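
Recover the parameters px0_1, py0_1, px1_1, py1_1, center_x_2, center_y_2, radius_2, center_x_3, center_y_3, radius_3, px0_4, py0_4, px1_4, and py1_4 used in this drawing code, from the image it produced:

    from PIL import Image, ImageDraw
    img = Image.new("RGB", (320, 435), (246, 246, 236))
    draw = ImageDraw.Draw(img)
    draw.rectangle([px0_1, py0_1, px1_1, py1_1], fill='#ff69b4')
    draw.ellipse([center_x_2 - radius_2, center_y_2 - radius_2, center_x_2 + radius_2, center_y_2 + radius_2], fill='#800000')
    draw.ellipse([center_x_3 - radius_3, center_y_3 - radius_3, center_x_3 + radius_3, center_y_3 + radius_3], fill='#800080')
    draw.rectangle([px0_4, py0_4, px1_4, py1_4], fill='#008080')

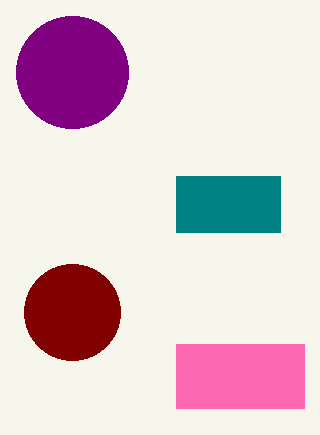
px0_1 = 176
py0_1 = 344
px1_1 = 304
py1_1 = 408
center_x_2 = 72
center_y_2 = 312
radius_2 = 48
center_x_3 = 72
center_y_3 = 72
radius_3 = 56
px0_4 = 176
py0_4 = 176
px1_4 = 280
py1_4 = 232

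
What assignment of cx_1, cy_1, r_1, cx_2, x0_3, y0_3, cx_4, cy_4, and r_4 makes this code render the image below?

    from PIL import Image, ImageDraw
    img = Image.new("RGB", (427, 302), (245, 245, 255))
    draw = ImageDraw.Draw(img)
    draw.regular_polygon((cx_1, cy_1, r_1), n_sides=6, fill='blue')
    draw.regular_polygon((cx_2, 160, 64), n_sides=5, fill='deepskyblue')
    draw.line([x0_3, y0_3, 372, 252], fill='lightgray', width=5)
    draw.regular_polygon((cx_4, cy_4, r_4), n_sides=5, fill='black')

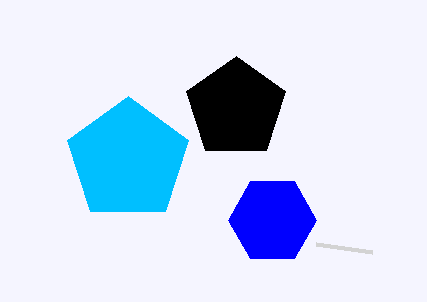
cx_1 = 272, cy_1 = 220, r_1 = 44, cx_2 = 128, x0_3 = 316, y0_3 = 244, cx_4 = 236, cy_4 = 108, r_4 = 52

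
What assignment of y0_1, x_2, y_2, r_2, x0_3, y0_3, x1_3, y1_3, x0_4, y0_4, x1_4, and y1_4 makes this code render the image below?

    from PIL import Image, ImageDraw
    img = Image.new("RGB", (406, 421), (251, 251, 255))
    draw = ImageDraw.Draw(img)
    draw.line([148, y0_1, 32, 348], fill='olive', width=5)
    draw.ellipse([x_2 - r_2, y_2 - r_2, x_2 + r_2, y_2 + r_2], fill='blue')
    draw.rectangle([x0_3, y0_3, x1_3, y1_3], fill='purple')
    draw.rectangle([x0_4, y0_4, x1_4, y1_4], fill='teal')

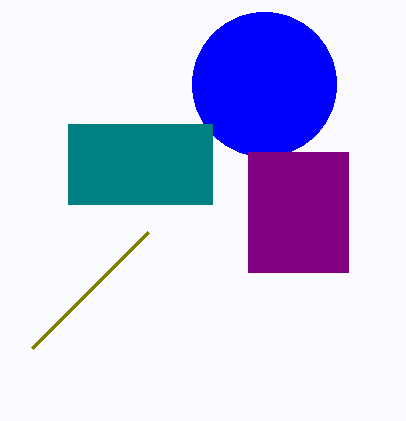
y0_1 = 232; x_2 = 264; y_2 = 84; r_2 = 72; x0_3 = 248; y0_3 = 152; x1_3 = 348; y1_3 = 272; x0_4 = 68; y0_4 = 124; x1_4 = 212; y1_4 = 204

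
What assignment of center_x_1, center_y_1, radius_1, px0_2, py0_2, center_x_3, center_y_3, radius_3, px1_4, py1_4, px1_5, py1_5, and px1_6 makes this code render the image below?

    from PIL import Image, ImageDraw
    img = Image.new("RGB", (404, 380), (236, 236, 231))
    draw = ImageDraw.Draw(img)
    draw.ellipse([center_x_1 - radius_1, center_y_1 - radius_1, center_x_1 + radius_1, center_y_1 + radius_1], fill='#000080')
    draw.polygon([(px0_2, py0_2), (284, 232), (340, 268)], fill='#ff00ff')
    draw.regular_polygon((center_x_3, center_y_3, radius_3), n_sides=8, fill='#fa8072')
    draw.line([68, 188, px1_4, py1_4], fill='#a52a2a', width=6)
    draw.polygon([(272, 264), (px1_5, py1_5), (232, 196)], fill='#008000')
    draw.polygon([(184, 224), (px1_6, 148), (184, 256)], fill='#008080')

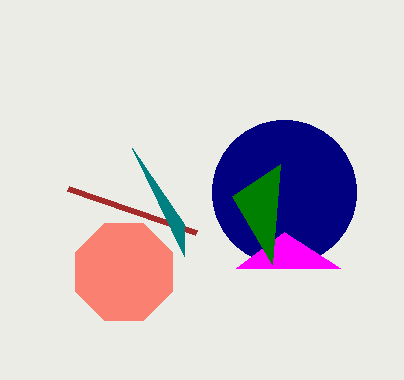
center_x_1 = 284; center_y_1 = 192; radius_1 = 72; px0_2 = 236; py0_2 = 268; center_x_3 = 124; center_y_3 = 272; radius_3 = 52; px1_4 = 196; py1_4 = 232; px1_5 = 280; py1_5 = 164; px1_6 = 132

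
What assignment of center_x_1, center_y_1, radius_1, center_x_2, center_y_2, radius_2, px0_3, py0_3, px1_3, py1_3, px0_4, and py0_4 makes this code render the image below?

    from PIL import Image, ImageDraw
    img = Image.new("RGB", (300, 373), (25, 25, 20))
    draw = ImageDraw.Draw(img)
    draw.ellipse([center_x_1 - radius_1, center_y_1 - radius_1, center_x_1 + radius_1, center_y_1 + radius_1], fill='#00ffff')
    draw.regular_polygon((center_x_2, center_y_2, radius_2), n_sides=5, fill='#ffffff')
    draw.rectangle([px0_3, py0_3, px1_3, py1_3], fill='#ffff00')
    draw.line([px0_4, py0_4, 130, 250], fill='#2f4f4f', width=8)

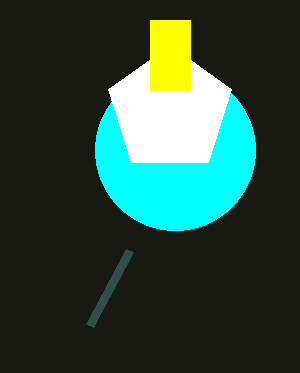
center_x_1 = 175, center_y_1 = 150, radius_1 = 80, center_x_2 = 170, center_y_2 = 110, radius_2 = 65, px0_3 = 150, py0_3 = 20, px1_3 = 190, py1_3 = 90, px0_4 = 90, py0_4 = 325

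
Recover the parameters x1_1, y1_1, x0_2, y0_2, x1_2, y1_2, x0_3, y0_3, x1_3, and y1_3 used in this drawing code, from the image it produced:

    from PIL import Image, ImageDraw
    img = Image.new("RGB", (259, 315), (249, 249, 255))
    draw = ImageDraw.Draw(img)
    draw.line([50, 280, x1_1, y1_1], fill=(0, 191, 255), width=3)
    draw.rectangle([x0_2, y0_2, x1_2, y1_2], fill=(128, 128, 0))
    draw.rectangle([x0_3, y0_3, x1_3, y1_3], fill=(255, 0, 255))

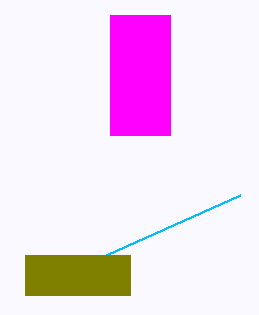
x1_1 = 240; y1_1 = 195; x0_2 = 25; y0_2 = 255; x1_2 = 130; y1_2 = 295; x0_3 = 110; y0_3 = 15; x1_3 = 170; y1_3 = 135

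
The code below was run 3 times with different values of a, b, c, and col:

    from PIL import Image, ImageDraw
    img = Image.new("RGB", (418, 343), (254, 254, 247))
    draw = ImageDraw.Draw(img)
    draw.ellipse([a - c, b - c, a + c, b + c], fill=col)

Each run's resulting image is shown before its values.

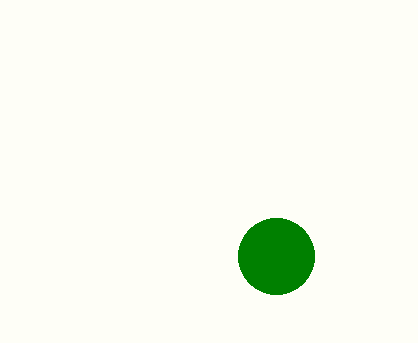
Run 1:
a = 276; b = 256; c = 38; col = 'green'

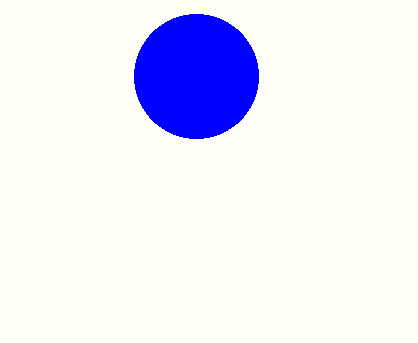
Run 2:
a = 196, b = 76, c = 62, col = 'blue'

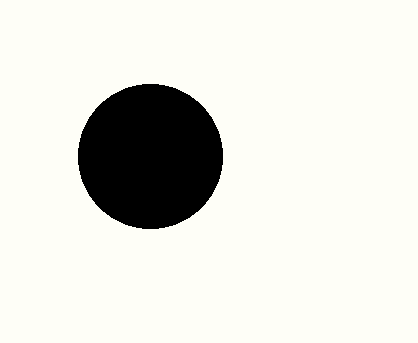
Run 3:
a = 150, b = 156, c = 72, col = 'black'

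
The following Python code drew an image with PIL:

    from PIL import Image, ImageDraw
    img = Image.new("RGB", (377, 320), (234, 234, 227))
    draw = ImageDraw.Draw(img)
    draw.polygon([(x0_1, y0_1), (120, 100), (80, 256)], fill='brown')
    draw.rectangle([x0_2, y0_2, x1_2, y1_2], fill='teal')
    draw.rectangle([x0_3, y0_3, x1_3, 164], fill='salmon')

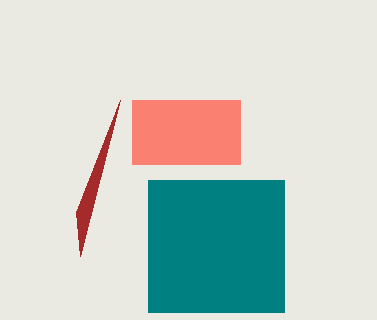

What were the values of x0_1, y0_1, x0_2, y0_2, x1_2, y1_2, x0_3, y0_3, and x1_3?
x0_1 = 76
y0_1 = 212
x0_2 = 148
y0_2 = 180
x1_2 = 284
y1_2 = 312
x0_3 = 132
y0_3 = 100
x1_3 = 240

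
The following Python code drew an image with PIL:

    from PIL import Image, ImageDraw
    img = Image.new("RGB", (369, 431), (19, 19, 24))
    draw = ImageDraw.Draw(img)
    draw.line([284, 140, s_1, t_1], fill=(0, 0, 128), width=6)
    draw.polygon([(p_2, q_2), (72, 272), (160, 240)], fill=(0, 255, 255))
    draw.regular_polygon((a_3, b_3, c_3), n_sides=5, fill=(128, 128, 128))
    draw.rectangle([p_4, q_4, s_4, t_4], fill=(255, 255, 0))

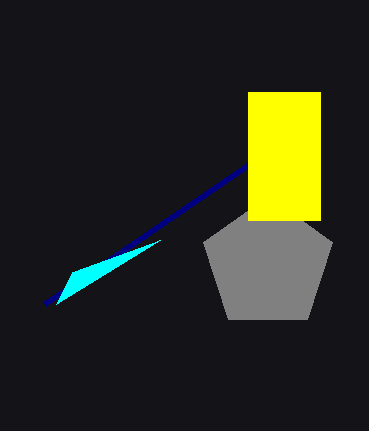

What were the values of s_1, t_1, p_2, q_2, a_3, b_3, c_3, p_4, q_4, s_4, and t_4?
s_1 = 44, t_1 = 304, p_2 = 56, q_2 = 304, a_3 = 268, b_3 = 264, c_3 = 68, p_4 = 248, q_4 = 92, s_4 = 320, t_4 = 220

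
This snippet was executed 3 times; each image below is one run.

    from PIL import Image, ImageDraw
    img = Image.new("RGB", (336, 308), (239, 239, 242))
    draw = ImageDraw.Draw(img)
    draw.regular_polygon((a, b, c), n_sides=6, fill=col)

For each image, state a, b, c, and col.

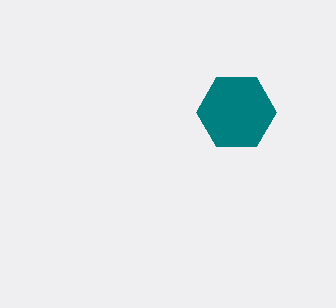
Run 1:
a = 236; b = 112; c = 40; col = 'teal'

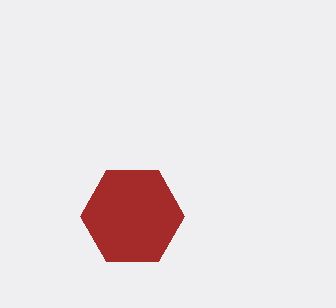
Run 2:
a = 132; b = 216; c = 52; col = 'brown'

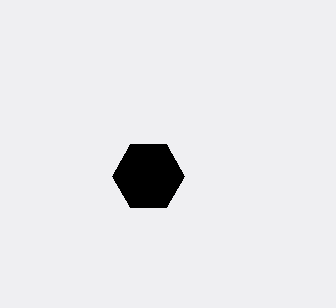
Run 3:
a = 148; b = 176; c = 36; col = 'black'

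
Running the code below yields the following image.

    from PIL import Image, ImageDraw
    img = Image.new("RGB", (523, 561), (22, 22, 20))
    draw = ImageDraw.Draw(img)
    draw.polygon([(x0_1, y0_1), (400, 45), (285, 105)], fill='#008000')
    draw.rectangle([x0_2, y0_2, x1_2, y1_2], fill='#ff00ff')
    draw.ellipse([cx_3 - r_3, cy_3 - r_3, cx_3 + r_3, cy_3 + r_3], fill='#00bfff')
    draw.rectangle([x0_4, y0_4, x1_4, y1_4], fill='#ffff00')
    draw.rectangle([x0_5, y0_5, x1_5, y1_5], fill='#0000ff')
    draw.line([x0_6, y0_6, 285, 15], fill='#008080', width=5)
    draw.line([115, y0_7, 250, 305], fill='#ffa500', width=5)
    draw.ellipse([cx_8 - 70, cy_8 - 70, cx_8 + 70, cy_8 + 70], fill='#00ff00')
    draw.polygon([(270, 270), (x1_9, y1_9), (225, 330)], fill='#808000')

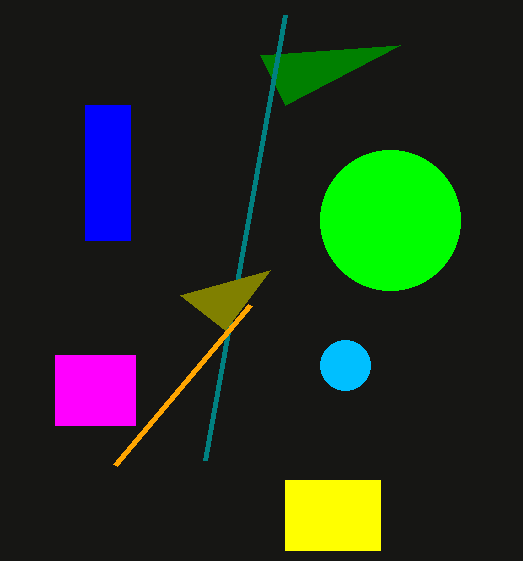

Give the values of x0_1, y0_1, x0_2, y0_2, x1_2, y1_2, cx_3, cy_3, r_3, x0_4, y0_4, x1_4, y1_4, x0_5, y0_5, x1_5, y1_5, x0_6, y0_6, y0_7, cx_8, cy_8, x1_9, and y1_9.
x0_1 = 260, y0_1 = 55, x0_2 = 55, y0_2 = 355, x1_2 = 135, y1_2 = 425, cx_3 = 345, cy_3 = 365, r_3 = 25, x0_4 = 285, y0_4 = 480, x1_4 = 380, y1_4 = 550, x0_5 = 85, y0_5 = 105, x1_5 = 130, y1_5 = 240, x0_6 = 205, y0_6 = 460, y0_7 = 465, cx_8 = 390, cy_8 = 220, x1_9 = 180, y1_9 = 295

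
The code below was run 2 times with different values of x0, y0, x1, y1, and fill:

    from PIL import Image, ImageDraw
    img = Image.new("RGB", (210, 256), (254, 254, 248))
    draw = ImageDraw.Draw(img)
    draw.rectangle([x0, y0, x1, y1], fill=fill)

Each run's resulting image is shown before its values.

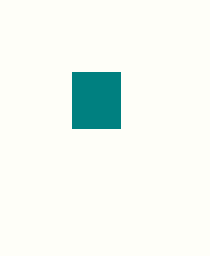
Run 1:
x0 = 72; y0 = 72; x1 = 120; y1 = 128; fill = 'teal'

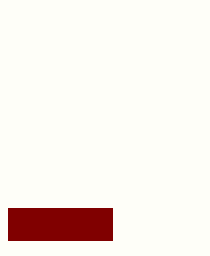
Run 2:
x0 = 8
y0 = 208
x1 = 112
y1 = 240
fill = 'maroon'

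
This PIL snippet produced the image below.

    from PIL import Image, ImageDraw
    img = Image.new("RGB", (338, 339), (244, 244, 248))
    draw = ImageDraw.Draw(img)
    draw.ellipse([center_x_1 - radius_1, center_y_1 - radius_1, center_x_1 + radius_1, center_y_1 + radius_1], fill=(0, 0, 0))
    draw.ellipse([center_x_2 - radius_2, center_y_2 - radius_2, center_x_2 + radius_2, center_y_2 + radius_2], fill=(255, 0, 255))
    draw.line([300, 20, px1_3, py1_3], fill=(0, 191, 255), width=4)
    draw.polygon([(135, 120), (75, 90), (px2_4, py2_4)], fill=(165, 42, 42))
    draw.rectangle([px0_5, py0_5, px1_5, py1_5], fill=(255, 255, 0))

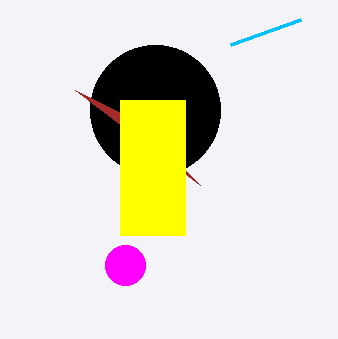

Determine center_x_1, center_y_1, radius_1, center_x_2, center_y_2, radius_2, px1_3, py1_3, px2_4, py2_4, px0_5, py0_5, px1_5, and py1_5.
center_x_1 = 155, center_y_1 = 110, radius_1 = 65, center_x_2 = 125, center_y_2 = 265, radius_2 = 20, px1_3 = 230, py1_3 = 45, px2_4 = 200, py2_4 = 185, px0_5 = 120, py0_5 = 100, px1_5 = 185, py1_5 = 235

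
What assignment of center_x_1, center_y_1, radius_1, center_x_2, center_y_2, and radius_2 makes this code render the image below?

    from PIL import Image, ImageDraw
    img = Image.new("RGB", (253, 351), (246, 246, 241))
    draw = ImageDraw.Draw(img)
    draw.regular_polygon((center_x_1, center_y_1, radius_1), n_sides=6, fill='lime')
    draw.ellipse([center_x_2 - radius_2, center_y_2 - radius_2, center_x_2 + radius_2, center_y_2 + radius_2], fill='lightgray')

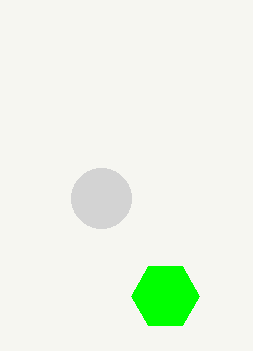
center_x_1 = 165, center_y_1 = 296, radius_1 = 34, center_x_2 = 101, center_y_2 = 198, radius_2 = 30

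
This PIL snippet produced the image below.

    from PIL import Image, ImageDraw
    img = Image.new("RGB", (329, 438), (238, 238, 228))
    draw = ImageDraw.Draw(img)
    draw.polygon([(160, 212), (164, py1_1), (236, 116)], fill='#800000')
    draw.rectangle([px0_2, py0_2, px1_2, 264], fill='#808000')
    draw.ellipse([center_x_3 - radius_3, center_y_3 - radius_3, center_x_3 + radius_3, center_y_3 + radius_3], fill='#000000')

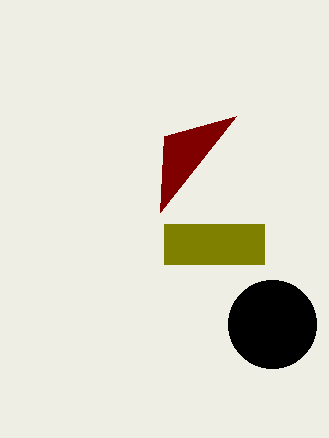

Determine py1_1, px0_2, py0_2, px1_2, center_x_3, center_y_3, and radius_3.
py1_1 = 136; px0_2 = 164; py0_2 = 224; px1_2 = 264; center_x_3 = 272; center_y_3 = 324; radius_3 = 44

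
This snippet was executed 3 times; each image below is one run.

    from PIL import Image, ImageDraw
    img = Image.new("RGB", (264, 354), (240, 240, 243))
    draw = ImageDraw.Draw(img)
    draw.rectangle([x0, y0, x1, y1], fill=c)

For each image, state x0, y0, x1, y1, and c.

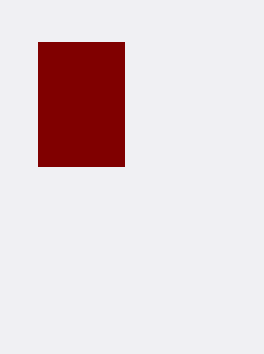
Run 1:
x0 = 38, y0 = 42, x1 = 124, y1 = 166, c = 'maroon'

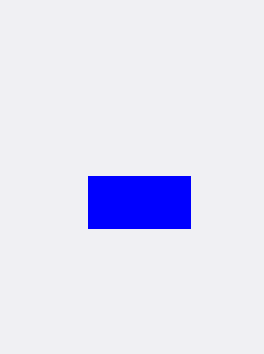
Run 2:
x0 = 88
y0 = 176
x1 = 190
y1 = 228
c = 'blue'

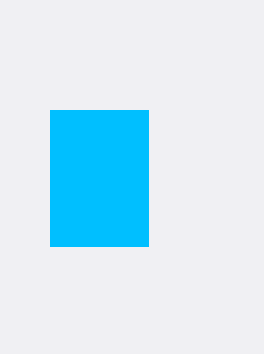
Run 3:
x0 = 50, y0 = 110, x1 = 148, y1 = 246, c = 'deepskyblue'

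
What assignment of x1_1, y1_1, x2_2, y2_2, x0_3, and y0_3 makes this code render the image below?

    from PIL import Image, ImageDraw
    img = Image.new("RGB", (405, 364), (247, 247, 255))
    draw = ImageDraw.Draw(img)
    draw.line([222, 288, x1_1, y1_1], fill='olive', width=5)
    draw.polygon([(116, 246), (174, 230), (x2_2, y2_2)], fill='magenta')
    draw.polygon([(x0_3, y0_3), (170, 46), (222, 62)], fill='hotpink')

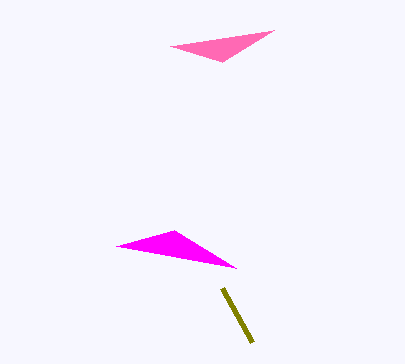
x1_1 = 252, y1_1 = 342, x2_2 = 236, y2_2 = 268, x0_3 = 274, y0_3 = 30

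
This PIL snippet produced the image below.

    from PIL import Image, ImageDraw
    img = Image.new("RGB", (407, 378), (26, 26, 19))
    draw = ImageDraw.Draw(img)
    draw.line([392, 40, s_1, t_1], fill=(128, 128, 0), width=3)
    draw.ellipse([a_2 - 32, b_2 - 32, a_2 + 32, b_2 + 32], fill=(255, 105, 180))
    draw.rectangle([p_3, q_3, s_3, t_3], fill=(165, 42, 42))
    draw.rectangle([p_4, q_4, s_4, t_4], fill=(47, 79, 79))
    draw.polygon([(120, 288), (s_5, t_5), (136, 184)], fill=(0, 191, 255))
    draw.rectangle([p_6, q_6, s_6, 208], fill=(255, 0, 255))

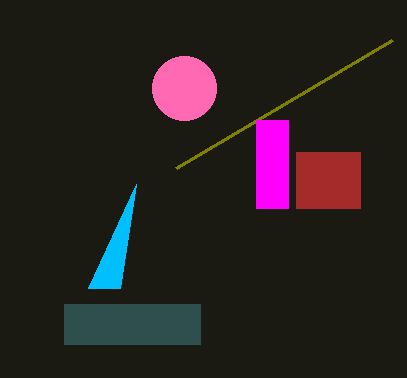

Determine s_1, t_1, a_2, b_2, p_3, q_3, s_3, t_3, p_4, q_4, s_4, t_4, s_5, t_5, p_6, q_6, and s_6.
s_1 = 176, t_1 = 168, a_2 = 184, b_2 = 88, p_3 = 296, q_3 = 152, s_3 = 360, t_3 = 208, p_4 = 64, q_4 = 304, s_4 = 200, t_4 = 344, s_5 = 88, t_5 = 288, p_6 = 256, q_6 = 120, s_6 = 288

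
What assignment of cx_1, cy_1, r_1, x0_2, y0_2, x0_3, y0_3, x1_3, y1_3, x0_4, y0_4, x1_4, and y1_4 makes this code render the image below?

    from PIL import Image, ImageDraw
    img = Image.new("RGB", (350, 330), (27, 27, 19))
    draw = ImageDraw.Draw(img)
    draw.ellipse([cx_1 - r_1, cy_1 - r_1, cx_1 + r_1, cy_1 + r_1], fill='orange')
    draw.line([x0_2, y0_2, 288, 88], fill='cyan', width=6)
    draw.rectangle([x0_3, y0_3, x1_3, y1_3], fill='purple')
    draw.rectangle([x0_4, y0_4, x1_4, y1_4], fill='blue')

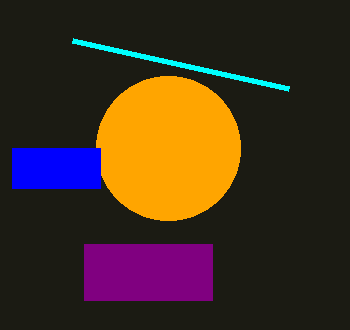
cx_1 = 168, cy_1 = 148, r_1 = 72, x0_2 = 72, y0_2 = 40, x0_3 = 84, y0_3 = 244, x1_3 = 212, y1_3 = 300, x0_4 = 12, y0_4 = 148, x1_4 = 100, y1_4 = 188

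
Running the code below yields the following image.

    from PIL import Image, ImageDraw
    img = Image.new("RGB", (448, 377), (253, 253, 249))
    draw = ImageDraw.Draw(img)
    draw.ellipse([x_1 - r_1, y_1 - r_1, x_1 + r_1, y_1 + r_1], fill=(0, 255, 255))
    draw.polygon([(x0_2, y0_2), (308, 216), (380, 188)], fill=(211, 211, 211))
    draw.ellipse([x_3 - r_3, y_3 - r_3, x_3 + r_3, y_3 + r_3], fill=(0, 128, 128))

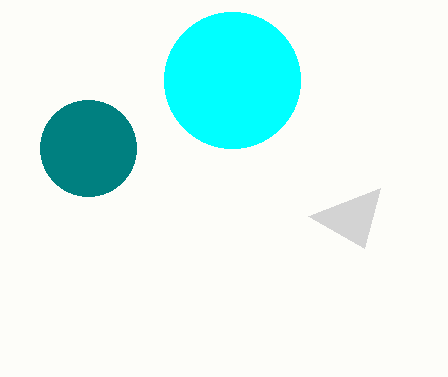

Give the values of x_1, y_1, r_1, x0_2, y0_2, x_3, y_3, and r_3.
x_1 = 232, y_1 = 80, r_1 = 68, x0_2 = 364, y0_2 = 248, x_3 = 88, y_3 = 148, r_3 = 48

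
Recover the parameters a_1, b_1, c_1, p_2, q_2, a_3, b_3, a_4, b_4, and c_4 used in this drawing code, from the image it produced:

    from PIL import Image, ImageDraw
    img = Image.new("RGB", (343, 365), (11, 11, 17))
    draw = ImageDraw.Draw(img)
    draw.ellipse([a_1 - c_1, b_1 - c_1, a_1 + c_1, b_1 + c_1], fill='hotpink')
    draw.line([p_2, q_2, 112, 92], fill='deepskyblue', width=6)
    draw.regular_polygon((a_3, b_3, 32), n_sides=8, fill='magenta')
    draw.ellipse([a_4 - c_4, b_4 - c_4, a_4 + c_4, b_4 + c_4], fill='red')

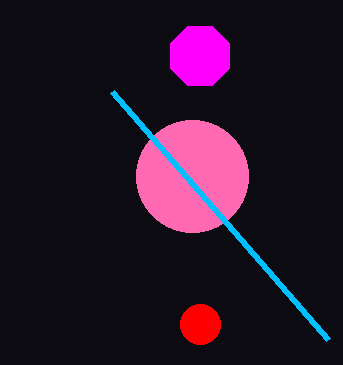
a_1 = 192, b_1 = 176, c_1 = 56, p_2 = 328, q_2 = 340, a_3 = 200, b_3 = 56, a_4 = 200, b_4 = 324, c_4 = 20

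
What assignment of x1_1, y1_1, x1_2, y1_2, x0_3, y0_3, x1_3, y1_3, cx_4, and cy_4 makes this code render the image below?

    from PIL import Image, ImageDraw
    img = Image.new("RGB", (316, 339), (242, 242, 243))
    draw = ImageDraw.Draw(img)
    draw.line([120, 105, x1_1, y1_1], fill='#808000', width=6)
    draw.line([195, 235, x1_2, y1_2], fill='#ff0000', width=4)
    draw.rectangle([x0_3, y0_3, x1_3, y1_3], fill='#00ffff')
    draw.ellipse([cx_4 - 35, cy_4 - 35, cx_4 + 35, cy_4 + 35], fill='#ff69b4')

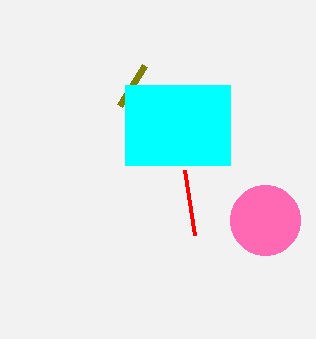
x1_1 = 145
y1_1 = 65
x1_2 = 185
y1_2 = 170
x0_3 = 125
y0_3 = 85
x1_3 = 230
y1_3 = 165
cx_4 = 265
cy_4 = 220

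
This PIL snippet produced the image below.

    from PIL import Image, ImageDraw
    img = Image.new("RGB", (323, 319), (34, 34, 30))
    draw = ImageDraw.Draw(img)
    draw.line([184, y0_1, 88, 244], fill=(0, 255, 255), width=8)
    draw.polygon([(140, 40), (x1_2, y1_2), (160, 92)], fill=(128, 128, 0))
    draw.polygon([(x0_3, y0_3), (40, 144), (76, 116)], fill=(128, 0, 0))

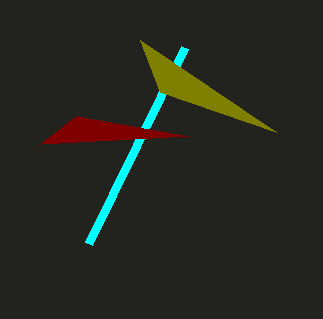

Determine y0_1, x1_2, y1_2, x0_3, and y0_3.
y0_1 = 48, x1_2 = 276, y1_2 = 132, x0_3 = 188, y0_3 = 136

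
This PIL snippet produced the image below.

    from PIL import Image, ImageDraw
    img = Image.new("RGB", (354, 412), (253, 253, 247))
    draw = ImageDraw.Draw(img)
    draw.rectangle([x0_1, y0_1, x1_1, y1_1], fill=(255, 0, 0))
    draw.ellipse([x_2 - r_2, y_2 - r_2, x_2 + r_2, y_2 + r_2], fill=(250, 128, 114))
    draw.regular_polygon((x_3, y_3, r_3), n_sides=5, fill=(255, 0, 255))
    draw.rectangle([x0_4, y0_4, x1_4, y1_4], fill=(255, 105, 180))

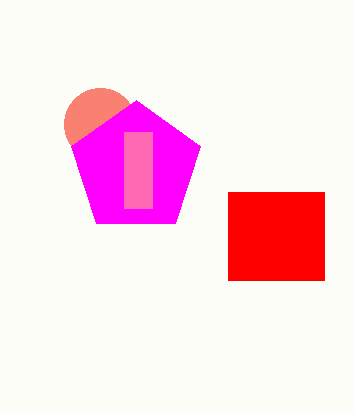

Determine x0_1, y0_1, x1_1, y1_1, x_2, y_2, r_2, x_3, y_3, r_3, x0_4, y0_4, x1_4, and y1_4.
x0_1 = 228; y0_1 = 192; x1_1 = 324; y1_1 = 280; x_2 = 100; y_2 = 124; r_2 = 36; x_3 = 136; y_3 = 168; r_3 = 68; x0_4 = 124; y0_4 = 132; x1_4 = 152; y1_4 = 208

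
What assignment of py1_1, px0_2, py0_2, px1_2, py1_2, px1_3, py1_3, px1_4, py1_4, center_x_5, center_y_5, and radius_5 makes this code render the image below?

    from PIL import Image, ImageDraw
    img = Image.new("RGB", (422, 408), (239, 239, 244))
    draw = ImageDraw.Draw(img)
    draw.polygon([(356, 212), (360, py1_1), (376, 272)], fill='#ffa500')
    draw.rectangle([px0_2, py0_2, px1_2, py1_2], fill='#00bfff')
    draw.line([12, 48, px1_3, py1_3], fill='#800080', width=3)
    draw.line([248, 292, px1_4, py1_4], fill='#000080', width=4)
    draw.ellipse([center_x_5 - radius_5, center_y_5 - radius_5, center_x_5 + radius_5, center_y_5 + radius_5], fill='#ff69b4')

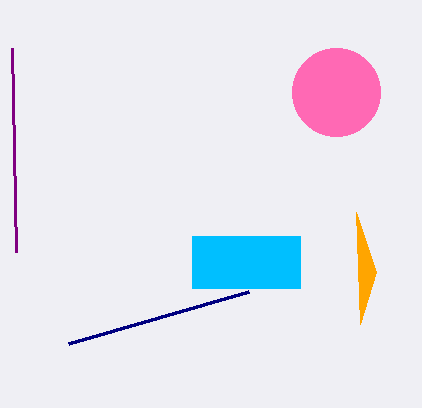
py1_1 = 324
px0_2 = 192
py0_2 = 236
px1_2 = 300
py1_2 = 288
px1_3 = 16
py1_3 = 252
px1_4 = 68
py1_4 = 344
center_x_5 = 336
center_y_5 = 92
radius_5 = 44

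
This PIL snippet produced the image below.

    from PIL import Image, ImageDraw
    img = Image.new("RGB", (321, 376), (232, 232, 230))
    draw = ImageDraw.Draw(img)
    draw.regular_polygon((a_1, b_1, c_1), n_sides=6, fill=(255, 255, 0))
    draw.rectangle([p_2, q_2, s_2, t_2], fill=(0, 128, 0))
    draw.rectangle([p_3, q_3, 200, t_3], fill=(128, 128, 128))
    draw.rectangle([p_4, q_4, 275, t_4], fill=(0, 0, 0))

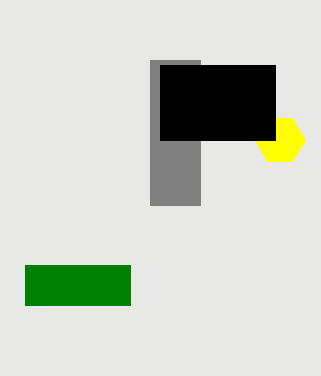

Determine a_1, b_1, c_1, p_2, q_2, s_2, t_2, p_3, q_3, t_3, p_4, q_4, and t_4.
a_1 = 280, b_1 = 140, c_1 = 25, p_2 = 25, q_2 = 265, s_2 = 130, t_2 = 305, p_3 = 150, q_3 = 60, t_3 = 205, p_4 = 160, q_4 = 65, t_4 = 140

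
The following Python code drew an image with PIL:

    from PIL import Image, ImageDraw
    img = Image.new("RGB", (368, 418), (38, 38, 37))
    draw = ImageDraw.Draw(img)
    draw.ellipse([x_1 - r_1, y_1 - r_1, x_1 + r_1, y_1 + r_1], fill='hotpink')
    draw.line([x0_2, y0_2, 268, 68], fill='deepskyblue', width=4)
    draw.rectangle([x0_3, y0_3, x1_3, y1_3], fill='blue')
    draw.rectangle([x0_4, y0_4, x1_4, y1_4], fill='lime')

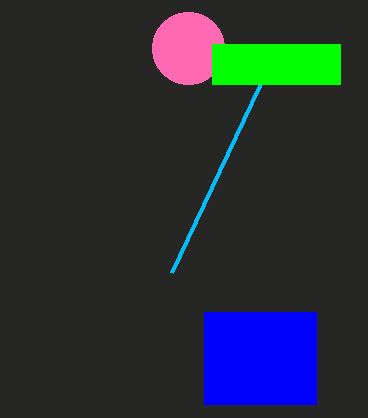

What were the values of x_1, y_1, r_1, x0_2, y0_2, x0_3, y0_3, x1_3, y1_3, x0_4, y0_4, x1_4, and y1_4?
x_1 = 188, y_1 = 48, r_1 = 36, x0_2 = 172, y0_2 = 272, x0_3 = 204, y0_3 = 312, x1_3 = 316, y1_3 = 404, x0_4 = 212, y0_4 = 44, x1_4 = 340, y1_4 = 84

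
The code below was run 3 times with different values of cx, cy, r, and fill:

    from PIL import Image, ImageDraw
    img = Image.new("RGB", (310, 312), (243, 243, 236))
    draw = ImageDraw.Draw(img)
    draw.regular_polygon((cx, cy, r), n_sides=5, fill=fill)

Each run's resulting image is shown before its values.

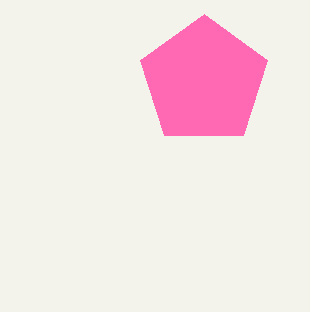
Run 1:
cx = 204, cy = 81, r = 67, fill = 'hotpink'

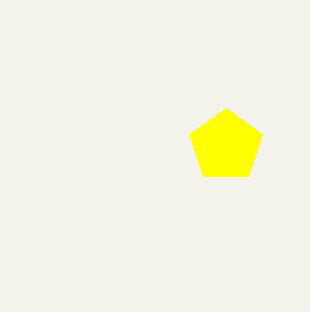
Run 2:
cx = 226
cy = 146
r = 38
fill = 'yellow'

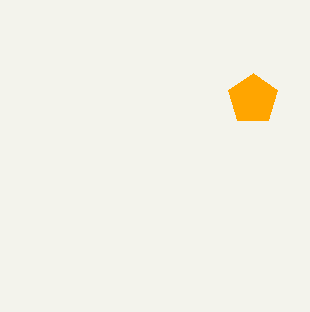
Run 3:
cx = 253, cy = 99, r = 26, fill = 'orange'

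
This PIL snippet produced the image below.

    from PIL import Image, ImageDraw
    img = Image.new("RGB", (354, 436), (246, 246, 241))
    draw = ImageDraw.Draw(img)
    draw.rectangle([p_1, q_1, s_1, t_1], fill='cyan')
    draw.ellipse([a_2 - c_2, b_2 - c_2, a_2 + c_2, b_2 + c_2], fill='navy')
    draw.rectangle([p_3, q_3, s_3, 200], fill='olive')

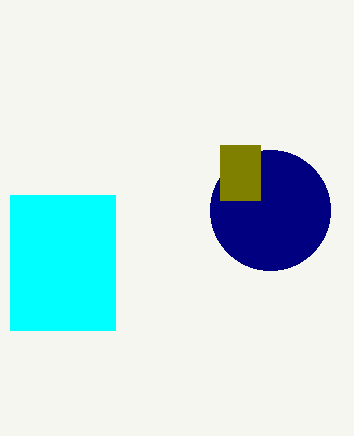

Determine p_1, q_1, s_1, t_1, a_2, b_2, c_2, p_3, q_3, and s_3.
p_1 = 10, q_1 = 195, s_1 = 115, t_1 = 330, a_2 = 270, b_2 = 210, c_2 = 60, p_3 = 220, q_3 = 145, s_3 = 260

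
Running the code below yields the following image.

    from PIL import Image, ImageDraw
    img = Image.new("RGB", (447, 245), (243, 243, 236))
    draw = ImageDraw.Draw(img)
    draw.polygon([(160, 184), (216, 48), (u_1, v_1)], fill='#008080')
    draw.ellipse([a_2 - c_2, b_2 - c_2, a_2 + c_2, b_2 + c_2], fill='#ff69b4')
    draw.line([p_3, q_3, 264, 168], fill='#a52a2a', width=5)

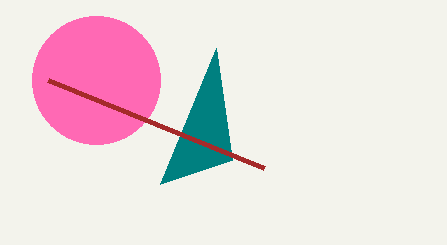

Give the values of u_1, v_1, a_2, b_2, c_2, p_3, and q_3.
u_1 = 232; v_1 = 160; a_2 = 96; b_2 = 80; c_2 = 64; p_3 = 48; q_3 = 80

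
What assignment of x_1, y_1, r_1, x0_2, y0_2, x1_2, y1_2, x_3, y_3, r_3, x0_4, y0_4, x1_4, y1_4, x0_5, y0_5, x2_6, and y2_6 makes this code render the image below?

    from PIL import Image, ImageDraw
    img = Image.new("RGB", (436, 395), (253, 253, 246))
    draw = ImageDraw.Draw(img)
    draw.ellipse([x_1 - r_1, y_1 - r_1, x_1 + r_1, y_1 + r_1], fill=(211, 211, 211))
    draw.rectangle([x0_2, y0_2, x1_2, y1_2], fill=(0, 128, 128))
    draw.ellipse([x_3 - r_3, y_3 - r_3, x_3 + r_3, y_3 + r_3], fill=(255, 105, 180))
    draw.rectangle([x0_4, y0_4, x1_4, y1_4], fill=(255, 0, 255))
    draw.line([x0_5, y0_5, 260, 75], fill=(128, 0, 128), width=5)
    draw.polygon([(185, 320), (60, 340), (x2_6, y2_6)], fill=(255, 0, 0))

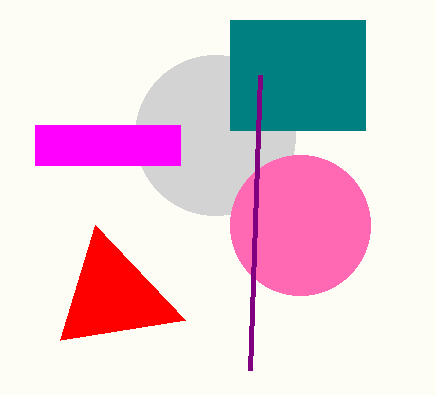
x_1 = 215; y_1 = 135; r_1 = 80; x0_2 = 230; y0_2 = 20; x1_2 = 365; y1_2 = 130; x_3 = 300; y_3 = 225; r_3 = 70; x0_4 = 35; y0_4 = 125; x1_4 = 180; y1_4 = 165; x0_5 = 250; y0_5 = 370; x2_6 = 95; y2_6 = 225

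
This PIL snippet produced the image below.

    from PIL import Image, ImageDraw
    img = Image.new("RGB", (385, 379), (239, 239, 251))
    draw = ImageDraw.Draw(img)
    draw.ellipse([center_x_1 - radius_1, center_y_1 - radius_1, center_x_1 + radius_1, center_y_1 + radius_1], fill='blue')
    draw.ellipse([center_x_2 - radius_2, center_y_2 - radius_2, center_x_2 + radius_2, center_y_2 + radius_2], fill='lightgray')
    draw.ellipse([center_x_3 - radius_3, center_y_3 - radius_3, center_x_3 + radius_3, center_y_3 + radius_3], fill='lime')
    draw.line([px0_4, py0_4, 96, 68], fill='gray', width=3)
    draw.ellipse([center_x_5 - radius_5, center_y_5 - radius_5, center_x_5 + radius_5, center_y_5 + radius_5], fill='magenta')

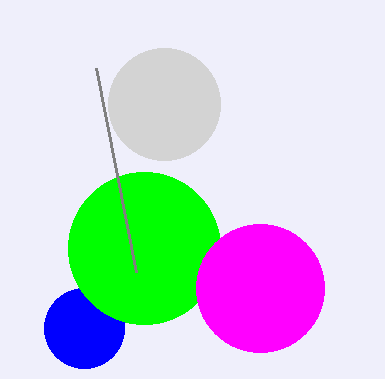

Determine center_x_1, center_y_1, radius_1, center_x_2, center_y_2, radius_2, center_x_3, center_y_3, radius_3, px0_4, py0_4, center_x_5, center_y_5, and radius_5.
center_x_1 = 84, center_y_1 = 328, radius_1 = 40, center_x_2 = 164, center_y_2 = 104, radius_2 = 56, center_x_3 = 144, center_y_3 = 248, radius_3 = 76, px0_4 = 136, py0_4 = 272, center_x_5 = 260, center_y_5 = 288, radius_5 = 64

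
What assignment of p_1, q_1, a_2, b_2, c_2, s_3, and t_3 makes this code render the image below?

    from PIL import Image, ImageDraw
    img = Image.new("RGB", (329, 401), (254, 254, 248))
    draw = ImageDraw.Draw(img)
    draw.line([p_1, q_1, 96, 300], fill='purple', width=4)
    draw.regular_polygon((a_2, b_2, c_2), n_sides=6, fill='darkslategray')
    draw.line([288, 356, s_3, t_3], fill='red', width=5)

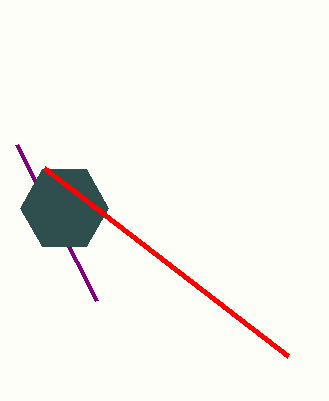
p_1 = 16, q_1 = 144, a_2 = 64, b_2 = 208, c_2 = 44, s_3 = 44, t_3 = 168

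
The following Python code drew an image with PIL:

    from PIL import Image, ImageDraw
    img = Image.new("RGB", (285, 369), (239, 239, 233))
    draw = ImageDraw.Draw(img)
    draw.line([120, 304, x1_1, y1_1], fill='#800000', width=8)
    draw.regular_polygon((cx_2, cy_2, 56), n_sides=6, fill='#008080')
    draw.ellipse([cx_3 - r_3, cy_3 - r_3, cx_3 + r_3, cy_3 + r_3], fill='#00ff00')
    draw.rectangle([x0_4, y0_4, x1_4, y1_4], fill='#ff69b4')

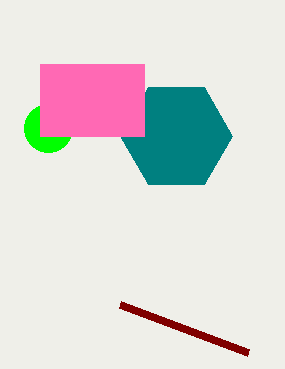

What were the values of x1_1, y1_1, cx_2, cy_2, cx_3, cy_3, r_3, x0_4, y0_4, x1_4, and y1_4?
x1_1 = 248; y1_1 = 352; cx_2 = 176; cy_2 = 136; cx_3 = 48; cy_3 = 128; r_3 = 24; x0_4 = 40; y0_4 = 64; x1_4 = 144; y1_4 = 136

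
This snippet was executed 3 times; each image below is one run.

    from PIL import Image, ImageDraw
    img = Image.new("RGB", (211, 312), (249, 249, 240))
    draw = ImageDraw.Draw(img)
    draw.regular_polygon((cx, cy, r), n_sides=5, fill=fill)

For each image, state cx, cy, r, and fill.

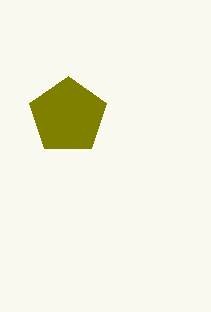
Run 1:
cx = 68
cy = 116
r = 40
fill = 'olive'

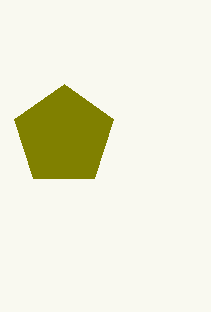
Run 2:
cx = 64; cy = 136; r = 52; fill = 'olive'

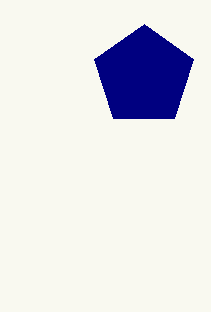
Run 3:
cx = 144
cy = 76
r = 52
fill = 'navy'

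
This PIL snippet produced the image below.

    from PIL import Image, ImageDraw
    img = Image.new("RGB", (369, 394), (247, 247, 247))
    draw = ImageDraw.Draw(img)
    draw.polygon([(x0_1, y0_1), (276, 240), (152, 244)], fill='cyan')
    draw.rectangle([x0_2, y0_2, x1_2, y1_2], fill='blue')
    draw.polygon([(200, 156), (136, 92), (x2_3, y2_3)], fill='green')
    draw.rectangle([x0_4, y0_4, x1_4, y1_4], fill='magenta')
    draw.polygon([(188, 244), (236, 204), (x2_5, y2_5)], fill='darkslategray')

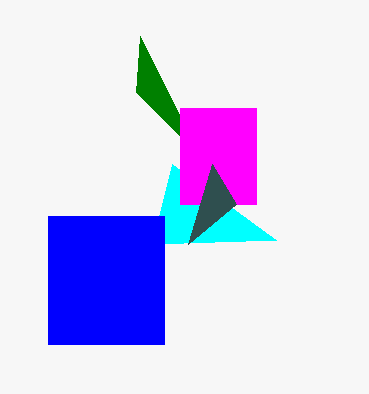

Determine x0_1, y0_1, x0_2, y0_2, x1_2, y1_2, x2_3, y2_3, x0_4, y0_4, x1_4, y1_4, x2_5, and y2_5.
x0_1 = 172; y0_1 = 164; x0_2 = 48; y0_2 = 216; x1_2 = 164; y1_2 = 344; x2_3 = 140; y2_3 = 36; x0_4 = 180; y0_4 = 108; x1_4 = 256; y1_4 = 204; x2_5 = 212; y2_5 = 164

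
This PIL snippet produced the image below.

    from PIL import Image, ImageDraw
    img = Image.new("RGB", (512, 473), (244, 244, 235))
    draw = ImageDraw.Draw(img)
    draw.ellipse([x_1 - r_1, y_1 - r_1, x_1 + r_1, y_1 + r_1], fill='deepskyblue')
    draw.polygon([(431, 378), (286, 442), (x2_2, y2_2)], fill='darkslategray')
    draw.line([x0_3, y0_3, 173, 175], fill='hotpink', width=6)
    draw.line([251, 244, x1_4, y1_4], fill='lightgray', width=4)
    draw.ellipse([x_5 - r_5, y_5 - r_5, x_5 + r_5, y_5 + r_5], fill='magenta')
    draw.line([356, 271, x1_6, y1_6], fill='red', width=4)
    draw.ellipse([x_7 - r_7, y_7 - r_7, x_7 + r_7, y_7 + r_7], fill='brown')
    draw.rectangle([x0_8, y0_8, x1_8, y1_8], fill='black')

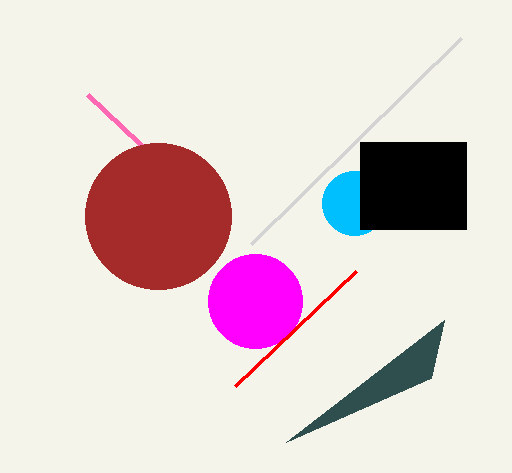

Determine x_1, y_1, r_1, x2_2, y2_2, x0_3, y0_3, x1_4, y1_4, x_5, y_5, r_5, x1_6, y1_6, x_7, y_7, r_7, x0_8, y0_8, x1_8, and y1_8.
x_1 = 354; y_1 = 203; r_1 = 32; x2_2 = 444; y2_2 = 320; x0_3 = 87; y0_3 = 94; x1_4 = 461; y1_4 = 38; x_5 = 255; y_5 = 301; r_5 = 47; x1_6 = 235; y1_6 = 386; x_7 = 158; y_7 = 216; r_7 = 73; x0_8 = 360; y0_8 = 142; x1_8 = 466; y1_8 = 229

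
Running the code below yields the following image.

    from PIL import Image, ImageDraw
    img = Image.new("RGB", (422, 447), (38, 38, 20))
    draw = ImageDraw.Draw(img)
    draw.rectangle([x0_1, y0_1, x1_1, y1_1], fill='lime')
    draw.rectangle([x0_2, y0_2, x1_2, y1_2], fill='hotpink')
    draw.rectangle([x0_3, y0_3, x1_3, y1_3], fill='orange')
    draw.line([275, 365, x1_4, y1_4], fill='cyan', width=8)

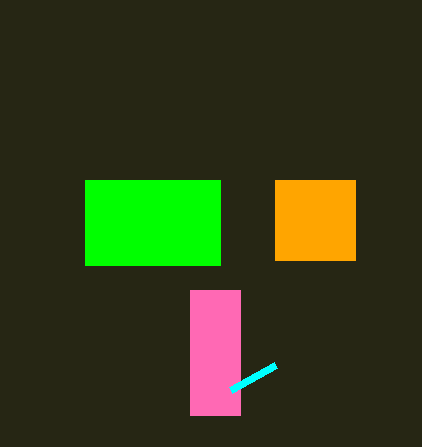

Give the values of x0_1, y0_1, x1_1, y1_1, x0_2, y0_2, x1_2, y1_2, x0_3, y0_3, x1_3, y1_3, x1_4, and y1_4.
x0_1 = 85, y0_1 = 180, x1_1 = 220, y1_1 = 265, x0_2 = 190, y0_2 = 290, x1_2 = 240, y1_2 = 415, x0_3 = 275, y0_3 = 180, x1_3 = 355, y1_3 = 260, x1_4 = 230, y1_4 = 390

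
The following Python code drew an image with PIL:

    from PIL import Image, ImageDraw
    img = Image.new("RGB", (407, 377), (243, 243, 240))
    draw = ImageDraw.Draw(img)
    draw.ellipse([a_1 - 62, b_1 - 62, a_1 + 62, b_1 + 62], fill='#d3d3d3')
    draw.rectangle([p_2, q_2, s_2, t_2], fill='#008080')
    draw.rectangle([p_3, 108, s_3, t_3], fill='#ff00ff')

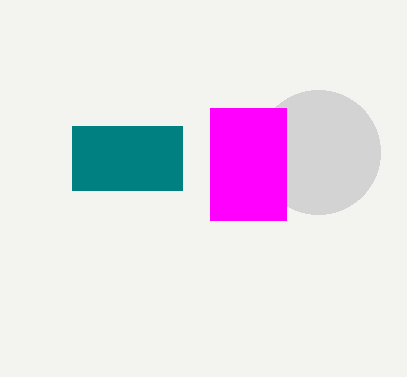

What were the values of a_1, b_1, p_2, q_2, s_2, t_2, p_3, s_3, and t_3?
a_1 = 318; b_1 = 152; p_2 = 72; q_2 = 126; s_2 = 182; t_2 = 190; p_3 = 210; s_3 = 286; t_3 = 220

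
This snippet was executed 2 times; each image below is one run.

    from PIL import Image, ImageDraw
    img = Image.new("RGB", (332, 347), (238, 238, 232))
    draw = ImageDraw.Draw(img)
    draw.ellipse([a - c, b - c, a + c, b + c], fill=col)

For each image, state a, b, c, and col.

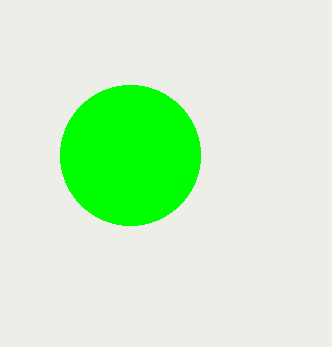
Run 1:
a = 130, b = 155, c = 70, col = 'lime'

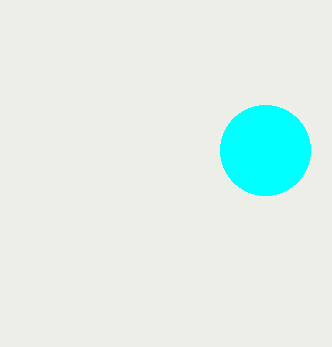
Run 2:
a = 265
b = 150
c = 45
col = 'cyan'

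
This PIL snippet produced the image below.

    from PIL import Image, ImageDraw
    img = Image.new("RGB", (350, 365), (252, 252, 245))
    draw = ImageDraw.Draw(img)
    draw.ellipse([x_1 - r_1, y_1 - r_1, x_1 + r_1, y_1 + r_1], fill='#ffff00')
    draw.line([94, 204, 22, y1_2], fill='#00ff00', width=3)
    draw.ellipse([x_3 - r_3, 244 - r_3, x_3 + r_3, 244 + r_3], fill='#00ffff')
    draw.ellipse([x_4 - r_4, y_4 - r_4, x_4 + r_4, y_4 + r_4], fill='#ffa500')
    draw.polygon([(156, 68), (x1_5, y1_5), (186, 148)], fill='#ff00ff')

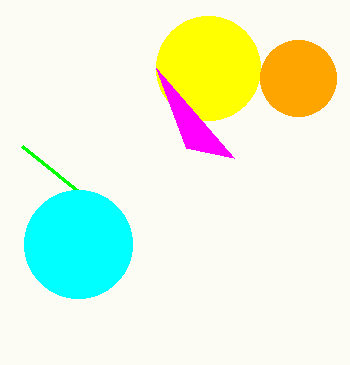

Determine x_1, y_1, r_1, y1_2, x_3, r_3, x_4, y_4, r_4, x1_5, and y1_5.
x_1 = 208; y_1 = 68; r_1 = 52; y1_2 = 146; x_3 = 78; r_3 = 54; x_4 = 298; y_4 = 78; r_4 = 38; x1_5 = 234; y1_5 = 158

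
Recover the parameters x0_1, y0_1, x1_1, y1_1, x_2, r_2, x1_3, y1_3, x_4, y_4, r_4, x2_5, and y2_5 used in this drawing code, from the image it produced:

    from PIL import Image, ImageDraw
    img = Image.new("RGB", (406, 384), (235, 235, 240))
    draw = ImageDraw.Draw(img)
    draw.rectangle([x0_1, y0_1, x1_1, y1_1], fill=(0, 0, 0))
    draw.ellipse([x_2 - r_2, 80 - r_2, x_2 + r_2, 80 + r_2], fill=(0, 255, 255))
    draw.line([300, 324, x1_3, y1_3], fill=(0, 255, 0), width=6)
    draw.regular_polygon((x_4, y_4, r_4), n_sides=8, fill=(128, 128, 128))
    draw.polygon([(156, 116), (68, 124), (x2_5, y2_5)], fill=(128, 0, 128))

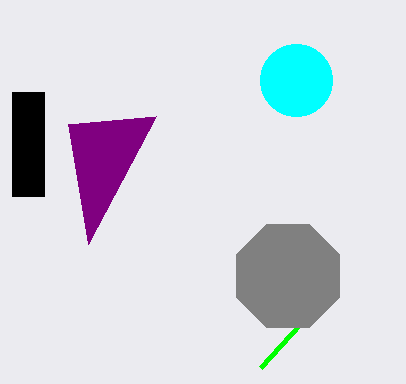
x0_1 = 12
y0_1 = 92
x1_1 = 44
y1_1 = 196
x_2 = 296
r_2 = 36
x1_3 = 260
y1_3 = 368
x_4 = 288
y_4 = 276
r_4 = 56
x2_5 = 88
y2_5 = 244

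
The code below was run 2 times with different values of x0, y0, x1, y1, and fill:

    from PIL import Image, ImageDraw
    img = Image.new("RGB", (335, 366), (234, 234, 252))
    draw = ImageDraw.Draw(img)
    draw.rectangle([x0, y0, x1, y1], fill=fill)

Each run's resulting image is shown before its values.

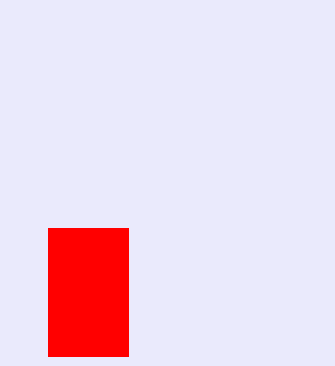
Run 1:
x0 = 48, y0 = 228, x1 = 128, y1 = 356, fill = 'red'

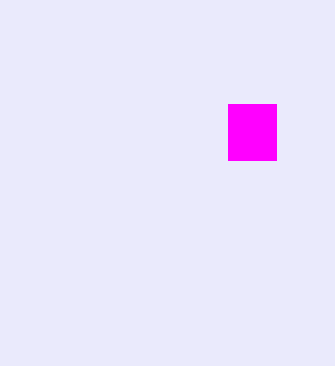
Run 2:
x0 = 228; y0 = 104; x1 = 276; y1 = 160; fill = 'magenta'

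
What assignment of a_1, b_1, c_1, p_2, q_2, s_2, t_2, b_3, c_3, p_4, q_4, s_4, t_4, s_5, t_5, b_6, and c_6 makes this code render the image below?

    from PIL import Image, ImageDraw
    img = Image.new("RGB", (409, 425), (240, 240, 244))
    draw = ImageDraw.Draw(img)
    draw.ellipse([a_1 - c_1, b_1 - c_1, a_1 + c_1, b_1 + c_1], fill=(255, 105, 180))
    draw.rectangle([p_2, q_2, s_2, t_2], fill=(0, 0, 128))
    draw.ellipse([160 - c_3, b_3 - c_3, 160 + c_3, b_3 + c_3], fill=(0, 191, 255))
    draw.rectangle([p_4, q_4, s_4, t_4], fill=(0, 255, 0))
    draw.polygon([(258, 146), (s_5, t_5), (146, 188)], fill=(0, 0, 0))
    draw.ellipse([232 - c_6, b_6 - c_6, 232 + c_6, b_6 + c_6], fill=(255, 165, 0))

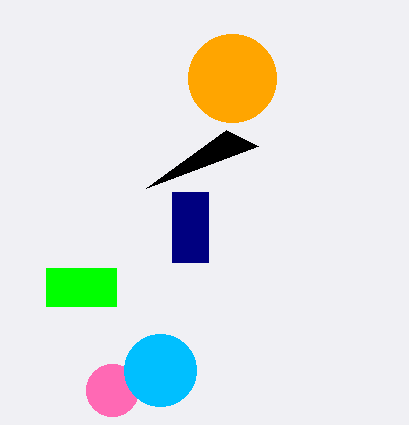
a_1 = 112, b_1 = 390, c_1 = 26, p_2 = 172, q_2 = 192, s_2 = 208, t_2 = 262, b_3 = 370, c_3 = 36, p_4 = 46, q_4 = 268, s_4 = 116, t_4 = 306, s_5 = 226, t_5 = 130, b_6 = 78, c_6 = 44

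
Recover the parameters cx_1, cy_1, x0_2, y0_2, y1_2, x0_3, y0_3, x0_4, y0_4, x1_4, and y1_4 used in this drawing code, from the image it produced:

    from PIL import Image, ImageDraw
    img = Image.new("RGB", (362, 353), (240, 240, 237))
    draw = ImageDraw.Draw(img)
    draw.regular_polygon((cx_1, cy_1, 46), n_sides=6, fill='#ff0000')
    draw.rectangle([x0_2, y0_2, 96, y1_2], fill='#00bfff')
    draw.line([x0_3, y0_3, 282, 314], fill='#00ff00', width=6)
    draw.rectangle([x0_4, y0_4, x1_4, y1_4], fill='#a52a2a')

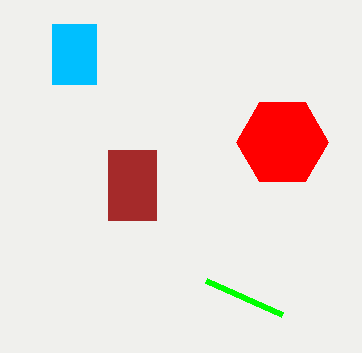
cx_1 = 282, cy_1 = 142, x0_2 = 52, y0_2 = 24, y1_2 = 84, x0_3 = 206, y0_3 = 280, x0_4 = 108, y0_4 = 150, x1_4 = 156, y1_4 = 220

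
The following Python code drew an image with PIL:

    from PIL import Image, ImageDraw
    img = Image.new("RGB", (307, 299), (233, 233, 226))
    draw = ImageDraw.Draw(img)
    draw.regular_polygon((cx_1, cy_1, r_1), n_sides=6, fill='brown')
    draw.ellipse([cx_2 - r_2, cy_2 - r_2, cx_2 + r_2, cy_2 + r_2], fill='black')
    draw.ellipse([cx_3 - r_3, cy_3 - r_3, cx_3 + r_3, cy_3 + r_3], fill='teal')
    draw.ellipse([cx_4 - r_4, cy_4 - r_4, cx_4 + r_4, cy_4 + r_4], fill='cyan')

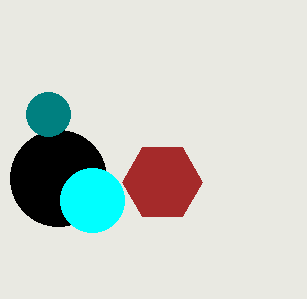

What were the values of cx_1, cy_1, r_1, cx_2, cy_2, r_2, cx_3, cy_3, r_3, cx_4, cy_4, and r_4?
cx_1 = 162, cy_1 = 182, r_1 = 40, cx_2 = 58, cy_2 = 178, r_2 = 48, cx_3 = 48, cy_3 = 114, r_3 = 22, cx_4 = 92, cy_4 = 200, r_4 = 32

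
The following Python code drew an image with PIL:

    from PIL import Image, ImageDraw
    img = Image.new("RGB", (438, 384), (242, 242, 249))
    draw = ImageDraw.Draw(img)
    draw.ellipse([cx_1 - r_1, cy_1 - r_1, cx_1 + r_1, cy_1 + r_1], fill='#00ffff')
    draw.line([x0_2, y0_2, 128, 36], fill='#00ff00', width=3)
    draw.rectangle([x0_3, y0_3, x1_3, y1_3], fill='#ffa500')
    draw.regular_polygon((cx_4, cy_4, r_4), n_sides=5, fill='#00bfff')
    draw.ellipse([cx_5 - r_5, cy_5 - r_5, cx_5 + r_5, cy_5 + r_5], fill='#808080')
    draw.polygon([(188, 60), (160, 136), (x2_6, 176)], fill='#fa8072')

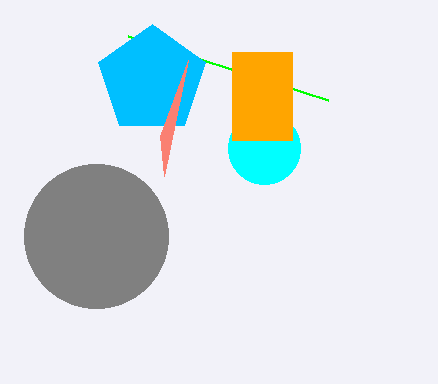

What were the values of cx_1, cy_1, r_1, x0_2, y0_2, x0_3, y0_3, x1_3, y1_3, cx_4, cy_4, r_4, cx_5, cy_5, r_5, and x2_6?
cx_1 = 264, cy_1 = 148, r_1 = 36, x0_2 = 328, y0_2 = 100, x0_3 = 232, y0_3 = 52, x1_3 = 292, y1_3 = 140, cx_4 = 152, cy_4 = 80, r_4 = 56, cx_5 = 96, cy_5 = 236, r_5 = 72, x2_6 = 164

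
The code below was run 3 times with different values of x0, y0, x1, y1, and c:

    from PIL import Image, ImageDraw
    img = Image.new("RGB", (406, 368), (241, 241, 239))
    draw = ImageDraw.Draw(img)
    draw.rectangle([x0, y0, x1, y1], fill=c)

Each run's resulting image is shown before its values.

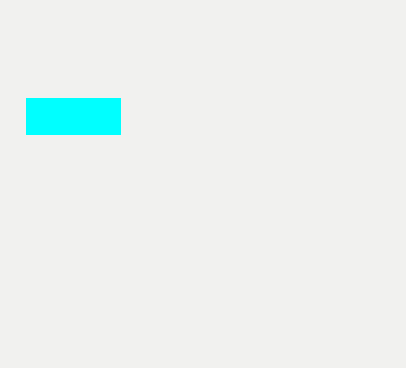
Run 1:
x0 = 26
y0 = 98
x1 = 120
y1 = 134
c = 'cyan'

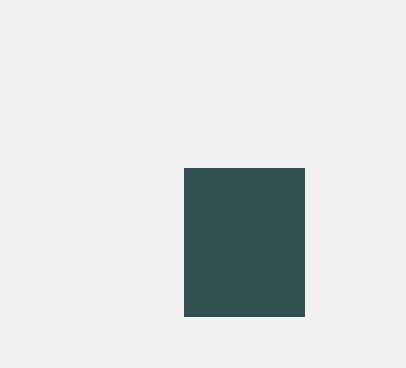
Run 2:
x0 = 184, y0 = 168, x1 = 304, y1 = 316, c = 'darkslategray'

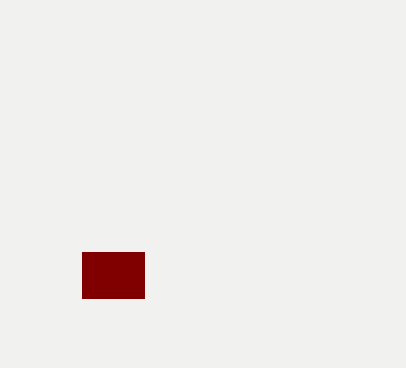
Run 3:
x0 = 82; y0 = 252; x1 = 144; y1 = 298; c = 'maroon'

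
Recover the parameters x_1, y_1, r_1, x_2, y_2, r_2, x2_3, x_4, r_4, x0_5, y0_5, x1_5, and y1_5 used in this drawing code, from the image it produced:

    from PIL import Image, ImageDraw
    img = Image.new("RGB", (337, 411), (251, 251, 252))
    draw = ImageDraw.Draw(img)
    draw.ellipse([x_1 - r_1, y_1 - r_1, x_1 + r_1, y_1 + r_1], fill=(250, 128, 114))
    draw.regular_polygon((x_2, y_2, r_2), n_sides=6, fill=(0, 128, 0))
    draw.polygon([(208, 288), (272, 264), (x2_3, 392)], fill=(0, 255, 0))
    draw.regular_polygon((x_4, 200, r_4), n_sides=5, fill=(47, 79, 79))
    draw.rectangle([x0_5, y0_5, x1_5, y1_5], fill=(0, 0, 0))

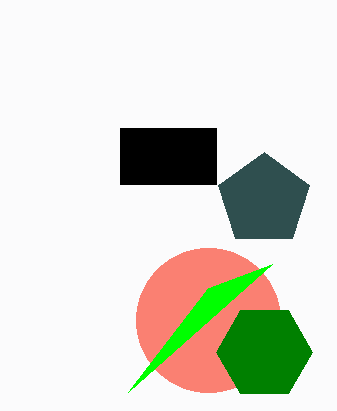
x_1 = 208
y_1 = 320
r_1 = 72
x_2 = 264
y_2 = 352
r_2 = 48
x2_3 = 128
x_4 = 264
r_4 = 48
x0_5 = 120
y0_5 = 128
x1_5 = 216
y1_5 = 184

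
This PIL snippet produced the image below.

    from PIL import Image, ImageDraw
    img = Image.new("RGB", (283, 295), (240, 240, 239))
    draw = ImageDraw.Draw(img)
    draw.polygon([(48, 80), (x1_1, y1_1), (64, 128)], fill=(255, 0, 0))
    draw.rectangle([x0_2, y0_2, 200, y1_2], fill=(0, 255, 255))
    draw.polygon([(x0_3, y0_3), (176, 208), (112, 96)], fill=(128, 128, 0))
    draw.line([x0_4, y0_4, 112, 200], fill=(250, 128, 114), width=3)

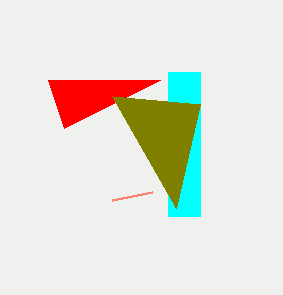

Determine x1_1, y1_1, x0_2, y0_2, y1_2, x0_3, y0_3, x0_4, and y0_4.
x1_1 = 160
y1_1 = 80
x0_2 = 168
y0_2 = 72
y1_2 = 216
x0_3 = 200
y0_3 = 104
x0_4 = 152
y0_4 = 192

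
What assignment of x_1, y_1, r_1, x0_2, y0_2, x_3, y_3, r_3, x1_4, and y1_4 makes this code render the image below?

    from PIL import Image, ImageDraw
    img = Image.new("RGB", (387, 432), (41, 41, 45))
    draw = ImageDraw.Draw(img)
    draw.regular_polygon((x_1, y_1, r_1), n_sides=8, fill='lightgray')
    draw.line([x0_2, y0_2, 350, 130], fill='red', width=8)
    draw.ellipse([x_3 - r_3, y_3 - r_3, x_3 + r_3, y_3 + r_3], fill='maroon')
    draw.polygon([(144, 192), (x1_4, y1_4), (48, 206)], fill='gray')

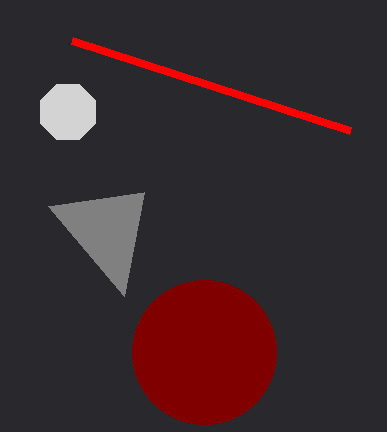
x_1 = 68; y_1 = 112; r_1 = 30; x0_2 = 72; y0_2 = 40; x_3 = 204; y_3 = 352; r_3 = 72; x1_4 = 124; y1_4 = 296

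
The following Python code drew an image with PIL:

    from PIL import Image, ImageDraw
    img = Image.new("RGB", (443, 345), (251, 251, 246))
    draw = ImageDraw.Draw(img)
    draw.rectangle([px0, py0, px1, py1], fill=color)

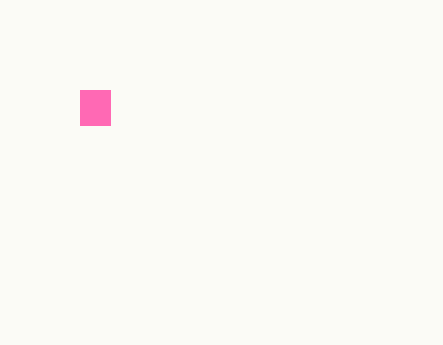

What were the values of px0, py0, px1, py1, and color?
px0 = 80, py0 = 90, px1 = 110, py1 = 125, color = 'hotpink'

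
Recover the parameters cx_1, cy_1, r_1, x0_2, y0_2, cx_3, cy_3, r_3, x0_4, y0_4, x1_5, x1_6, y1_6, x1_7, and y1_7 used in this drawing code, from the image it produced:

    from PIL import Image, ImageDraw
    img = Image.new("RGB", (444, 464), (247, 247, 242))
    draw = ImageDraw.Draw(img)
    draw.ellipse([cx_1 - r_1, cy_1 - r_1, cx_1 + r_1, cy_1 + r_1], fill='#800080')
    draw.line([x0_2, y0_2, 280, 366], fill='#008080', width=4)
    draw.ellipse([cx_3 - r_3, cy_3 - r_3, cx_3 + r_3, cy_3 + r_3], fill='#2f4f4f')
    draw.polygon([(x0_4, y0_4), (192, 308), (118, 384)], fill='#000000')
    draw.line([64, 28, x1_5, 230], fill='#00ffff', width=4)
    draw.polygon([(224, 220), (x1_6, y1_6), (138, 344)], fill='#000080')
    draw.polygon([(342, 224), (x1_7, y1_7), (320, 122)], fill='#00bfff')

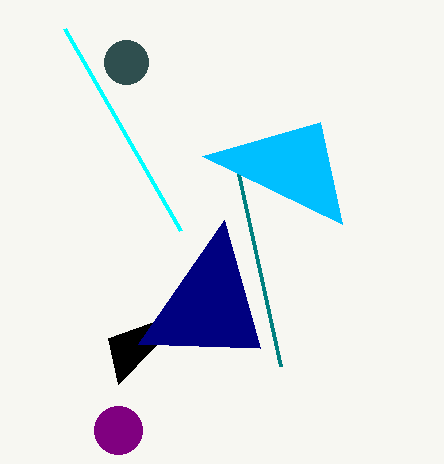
cx_1 = 118; cy_1 = 430; r_1 = 24; x0_2 = 238; y0_2 = 174; cx_3 = 126; cy_3 = 62; r_3 = 22; x0_4 = 108; y0_4 = 338; x1_5 = 180; x1_6 = 260; y1_6 = 348; x1_7 = 202; y1_7 = 156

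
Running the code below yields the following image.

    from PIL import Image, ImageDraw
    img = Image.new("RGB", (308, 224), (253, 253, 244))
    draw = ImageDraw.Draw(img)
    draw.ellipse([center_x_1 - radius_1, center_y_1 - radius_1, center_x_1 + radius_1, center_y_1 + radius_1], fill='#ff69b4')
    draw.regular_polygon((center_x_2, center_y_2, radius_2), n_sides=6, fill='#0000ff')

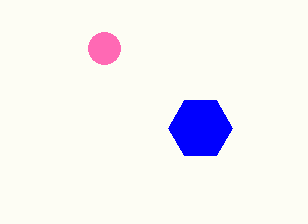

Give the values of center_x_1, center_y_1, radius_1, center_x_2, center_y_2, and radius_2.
center_x_1 = 104, center_y_1 = 48, radius_1 = 16, center_x_2 = 200, center_y_2 = 128, radius_2 = 32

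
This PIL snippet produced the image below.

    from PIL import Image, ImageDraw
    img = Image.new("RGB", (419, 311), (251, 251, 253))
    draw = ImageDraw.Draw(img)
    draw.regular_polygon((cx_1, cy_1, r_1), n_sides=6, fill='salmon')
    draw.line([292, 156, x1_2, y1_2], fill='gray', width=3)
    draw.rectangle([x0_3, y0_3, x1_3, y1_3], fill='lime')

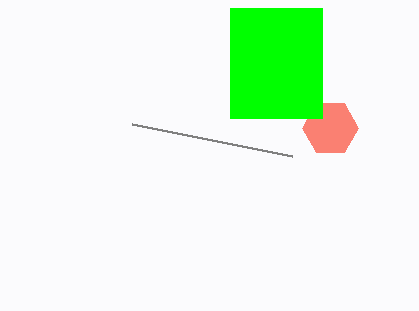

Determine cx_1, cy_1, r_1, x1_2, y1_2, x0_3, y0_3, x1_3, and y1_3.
cx_1 = 330, cy_1 = 128, r_1 = 28, x1_2 = 132, y1_2 = 124, x0_3 = 230, y0_3 = 8, x1_3 = 322, y1_3 = 118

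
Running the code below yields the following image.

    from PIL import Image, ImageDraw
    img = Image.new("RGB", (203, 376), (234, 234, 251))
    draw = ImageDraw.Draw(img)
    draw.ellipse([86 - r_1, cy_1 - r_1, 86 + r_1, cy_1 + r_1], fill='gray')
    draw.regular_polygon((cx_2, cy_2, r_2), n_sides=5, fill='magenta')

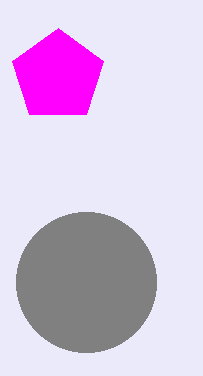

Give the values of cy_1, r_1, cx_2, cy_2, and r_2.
cy_1 = 282, r_1 = 70, cx_2 = 58, cy_2 = 76, r_2 = 48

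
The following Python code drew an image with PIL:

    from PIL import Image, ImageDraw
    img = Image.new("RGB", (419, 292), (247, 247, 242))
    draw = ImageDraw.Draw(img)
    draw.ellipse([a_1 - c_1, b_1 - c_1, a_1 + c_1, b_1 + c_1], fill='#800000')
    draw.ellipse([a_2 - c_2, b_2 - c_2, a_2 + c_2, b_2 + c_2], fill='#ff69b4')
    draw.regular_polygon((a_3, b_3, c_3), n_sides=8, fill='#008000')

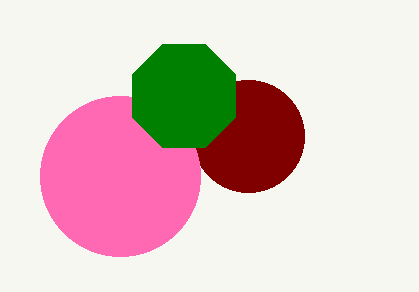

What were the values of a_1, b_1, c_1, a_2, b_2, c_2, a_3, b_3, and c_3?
a_1 = 248; b_1 = 136; c_1 = 56; a_2 = 120; b_2 = 176; c_2 = 80; a_3 = 184; b_3 = 96; c_3 = 56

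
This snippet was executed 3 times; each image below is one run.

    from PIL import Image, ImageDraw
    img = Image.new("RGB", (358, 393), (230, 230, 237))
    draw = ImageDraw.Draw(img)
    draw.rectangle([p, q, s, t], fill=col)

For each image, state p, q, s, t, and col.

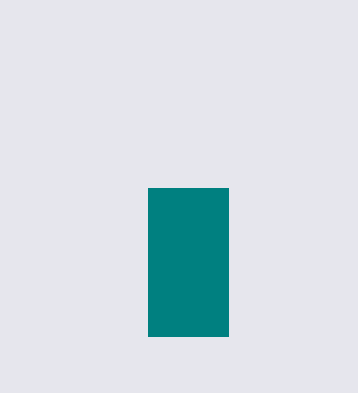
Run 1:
p = 148, q = 188, s = 228, t = 336, col = 'teal'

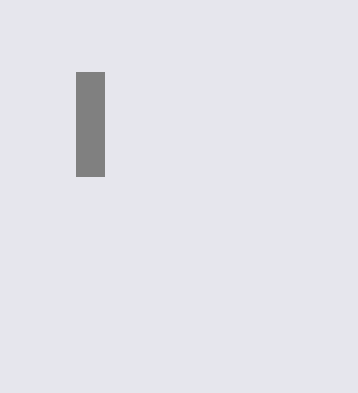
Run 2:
p = 76; q = 72; s = 104; t = 176; col = 'gray'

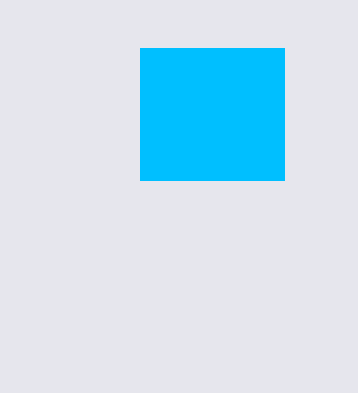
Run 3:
p = 140
q = 48
s = 284
t = 180
col = 'deepskyblue'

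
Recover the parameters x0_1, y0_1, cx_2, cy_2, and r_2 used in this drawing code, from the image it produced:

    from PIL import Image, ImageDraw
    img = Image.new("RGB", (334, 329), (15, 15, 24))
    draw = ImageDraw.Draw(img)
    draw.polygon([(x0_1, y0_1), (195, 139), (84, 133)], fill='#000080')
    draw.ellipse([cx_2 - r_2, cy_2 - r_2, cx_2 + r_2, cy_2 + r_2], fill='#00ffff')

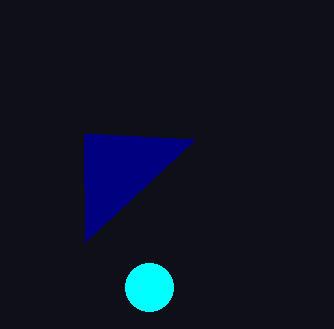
x0_1 = 85, y0_1 = 242, cx_2 = 149, cy_2 = 287, r_2 = 24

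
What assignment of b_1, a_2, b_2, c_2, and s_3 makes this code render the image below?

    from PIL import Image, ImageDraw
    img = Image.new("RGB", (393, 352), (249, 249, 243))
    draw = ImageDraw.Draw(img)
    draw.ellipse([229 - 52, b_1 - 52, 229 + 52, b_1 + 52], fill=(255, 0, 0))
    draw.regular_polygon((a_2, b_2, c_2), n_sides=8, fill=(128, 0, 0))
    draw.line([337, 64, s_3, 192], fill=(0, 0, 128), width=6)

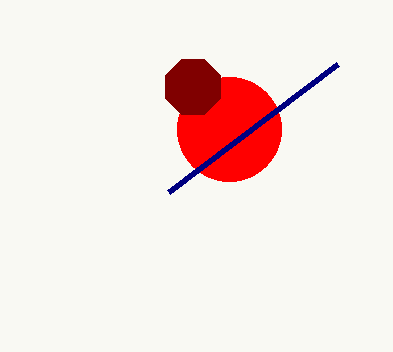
b_1 = 129, a_2 = 193, b_2 = 87, c_2 = 30, s_3 = 168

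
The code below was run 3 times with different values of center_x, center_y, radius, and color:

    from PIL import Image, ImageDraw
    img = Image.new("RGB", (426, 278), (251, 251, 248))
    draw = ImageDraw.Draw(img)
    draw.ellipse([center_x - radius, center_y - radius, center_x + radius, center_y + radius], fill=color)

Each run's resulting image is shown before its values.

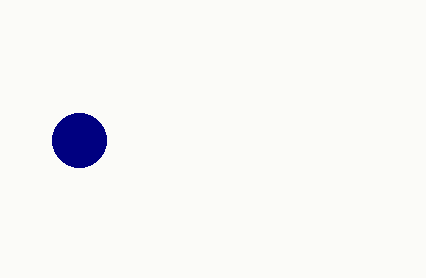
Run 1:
center_x = 79, center_y = 140, radius = 27, color = 'navy'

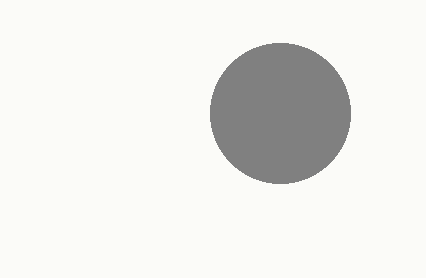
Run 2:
center_x = 280, center_y = 113, radius = 70, color = 'gray'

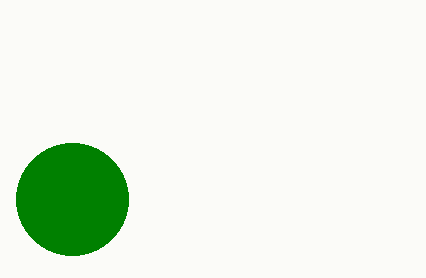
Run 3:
center_x = 72
center_y = 199
radius = 56
color = 'green'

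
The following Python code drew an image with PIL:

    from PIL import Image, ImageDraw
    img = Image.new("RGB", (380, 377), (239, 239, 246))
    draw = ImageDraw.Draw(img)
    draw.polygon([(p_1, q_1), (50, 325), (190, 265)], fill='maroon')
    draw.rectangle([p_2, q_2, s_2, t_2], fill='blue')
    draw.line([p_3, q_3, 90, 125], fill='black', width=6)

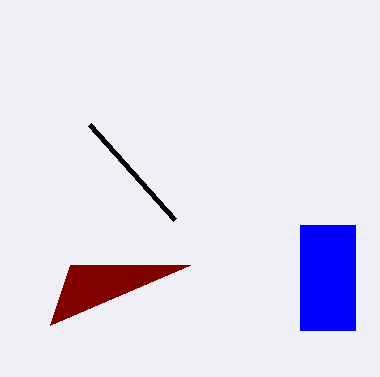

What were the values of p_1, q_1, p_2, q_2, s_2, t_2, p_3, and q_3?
p_1 = 70, q_1 = 265, p_2 = 300, q_2 = 225, s_2 = 355, t_2 = 330, p_3 = 175, q_3 = 220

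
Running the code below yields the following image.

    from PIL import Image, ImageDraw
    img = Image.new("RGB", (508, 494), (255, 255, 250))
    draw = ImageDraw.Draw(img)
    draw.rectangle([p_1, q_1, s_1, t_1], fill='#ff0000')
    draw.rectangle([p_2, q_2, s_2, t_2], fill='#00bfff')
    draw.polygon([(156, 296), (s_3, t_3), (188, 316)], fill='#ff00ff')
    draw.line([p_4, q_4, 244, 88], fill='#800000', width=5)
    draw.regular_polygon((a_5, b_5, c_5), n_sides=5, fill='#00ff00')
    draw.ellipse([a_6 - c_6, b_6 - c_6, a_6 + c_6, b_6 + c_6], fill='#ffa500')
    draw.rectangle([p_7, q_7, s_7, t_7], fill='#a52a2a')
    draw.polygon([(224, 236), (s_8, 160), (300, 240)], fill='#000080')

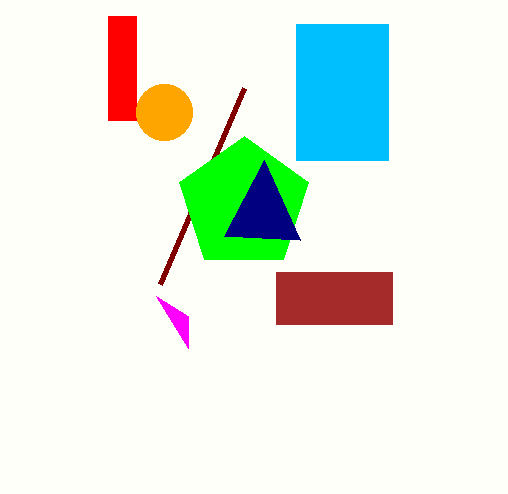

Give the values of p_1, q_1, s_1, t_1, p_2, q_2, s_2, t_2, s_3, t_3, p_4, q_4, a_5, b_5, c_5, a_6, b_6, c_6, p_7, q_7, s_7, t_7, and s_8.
p_1 = 108; q_1 = 16; s_1 = 136; t_1 = 120; p_2 = 296; q_2 = 24; s_2 = 388; t_2 = 160; s_3 = 188; t_3 = 348; p_4 = 160; q_4 = 284; a_5 = 244; b_5 = 204; c_5 = 68; a_6 = 164; b_6 = 112; c_6 = 28; p_7 = 276; q_7 = 272; s_7 = 392; t_7 = 324; s_8 = 264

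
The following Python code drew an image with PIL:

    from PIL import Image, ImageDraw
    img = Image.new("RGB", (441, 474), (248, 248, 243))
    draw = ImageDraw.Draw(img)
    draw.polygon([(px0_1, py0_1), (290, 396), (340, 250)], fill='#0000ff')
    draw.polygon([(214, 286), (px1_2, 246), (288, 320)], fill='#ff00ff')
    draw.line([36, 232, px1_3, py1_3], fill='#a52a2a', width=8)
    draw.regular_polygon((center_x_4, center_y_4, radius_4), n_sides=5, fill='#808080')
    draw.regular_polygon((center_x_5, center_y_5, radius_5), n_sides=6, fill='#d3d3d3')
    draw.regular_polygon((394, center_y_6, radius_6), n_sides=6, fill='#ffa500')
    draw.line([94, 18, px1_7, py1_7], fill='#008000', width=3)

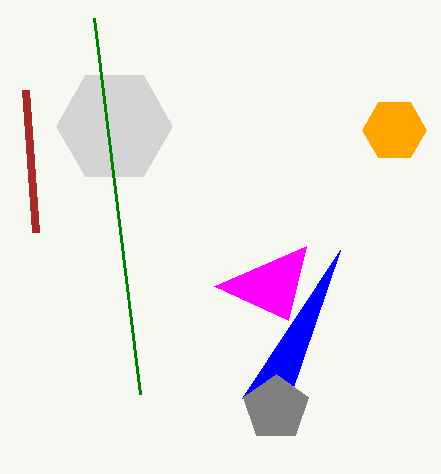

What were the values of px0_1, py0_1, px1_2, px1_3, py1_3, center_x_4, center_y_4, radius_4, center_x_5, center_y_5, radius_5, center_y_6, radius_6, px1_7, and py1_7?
px0_1 = 242; py0_1 = 398; px1_2 = 306; px1_3 = 26; py1_3 = 90; center_x_4 = 276; center_y_4 = 408; radius_4 = 34; center_x_5 = 114; center_y_5 = 126; radius_5 = 58; center_y_6 = 130; radius_6 = 32; px1_7 = 140; py1_7 = 394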